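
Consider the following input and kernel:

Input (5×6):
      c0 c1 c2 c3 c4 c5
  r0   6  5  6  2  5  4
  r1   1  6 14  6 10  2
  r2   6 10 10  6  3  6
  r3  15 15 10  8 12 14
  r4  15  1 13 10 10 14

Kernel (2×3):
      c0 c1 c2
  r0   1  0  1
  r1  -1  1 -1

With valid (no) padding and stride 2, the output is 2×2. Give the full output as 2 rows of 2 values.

Output[0,0]: The receptive field on the input at this output position is [6 5 6 / 1 6 14]. Elementwise product with the kernel and sum: 6·1 + 6·1 + 1·-1 + 6·1 + 14·-1.
Output[0,1]: The receptive field on the input at this output position is [6 2 5 / 14 6 10]. Elementwise product with the kernel and sum: 6·1 + 5·1 + 14·-1 + 6·1 + 10·-1.

3 -7
6 -1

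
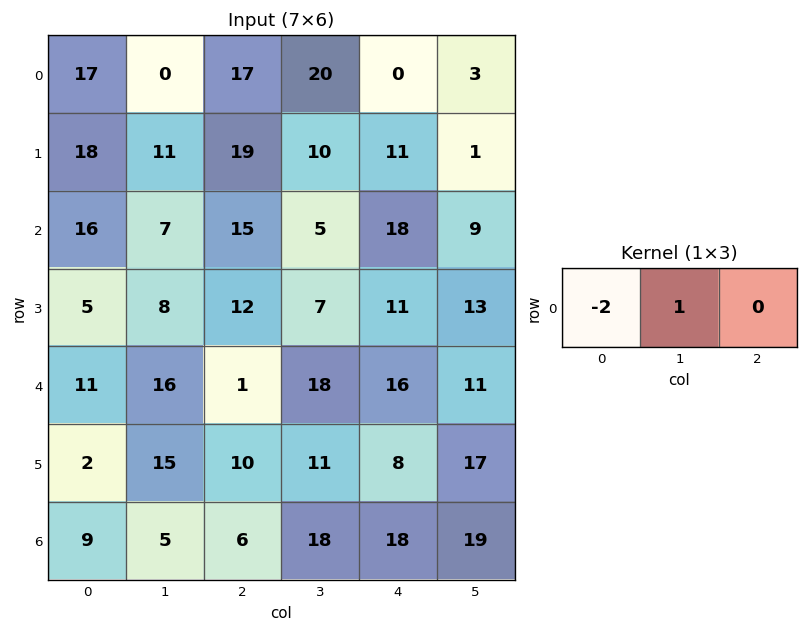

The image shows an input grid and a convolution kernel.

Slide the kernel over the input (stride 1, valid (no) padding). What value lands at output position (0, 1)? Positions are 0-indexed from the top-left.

17

The receptive field on the input at this output position is [0 17 20]. Elementwise product with the kernel and sum: 0·-2 + 17·1.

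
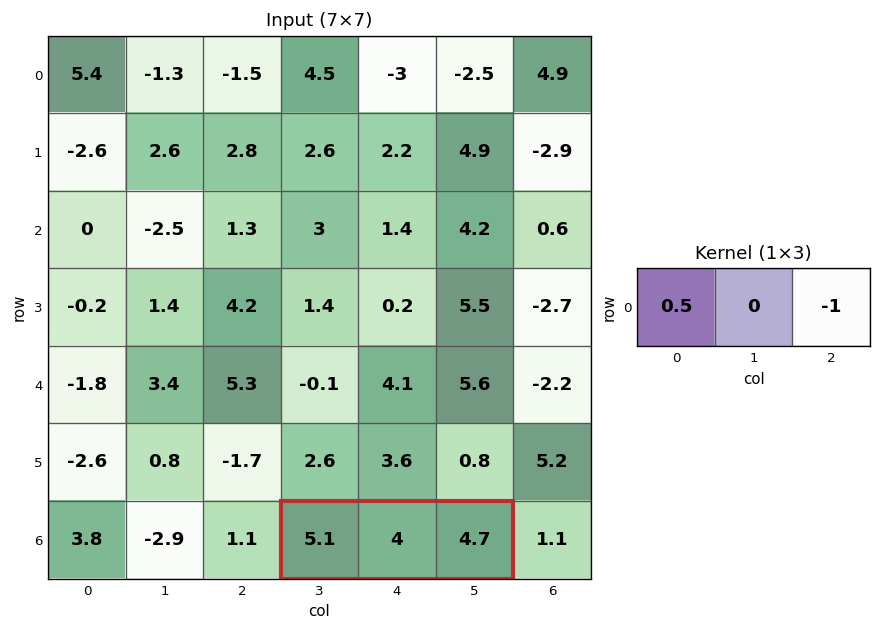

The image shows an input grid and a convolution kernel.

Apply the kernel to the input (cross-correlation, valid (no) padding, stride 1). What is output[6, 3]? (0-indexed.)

-2.15

The receptive field on the input at this output position is [5.1 4 4.7]. Elementwise product with the kernel and sum: 5.1·0.5 + 4.7·-1.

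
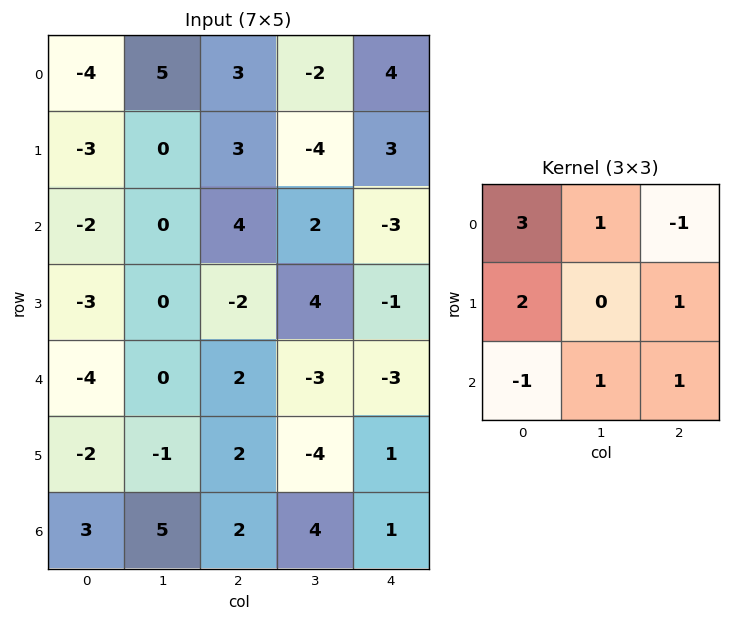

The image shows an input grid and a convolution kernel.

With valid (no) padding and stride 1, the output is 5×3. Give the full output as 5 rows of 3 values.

Output[0,0]: The receptive field on the input at this output position is [-4 5 3 / -3 0 3 / -2 0 4]. Elementwise product with the kernel and sum: -4·3 + 5·1 + 3·-1 + -3·2 + 3·1 + -2·-1 + 0·1 + 4·1.

-7 22 7
-11 11 12
-12 5 4
-10 -10 -5
-12 0 14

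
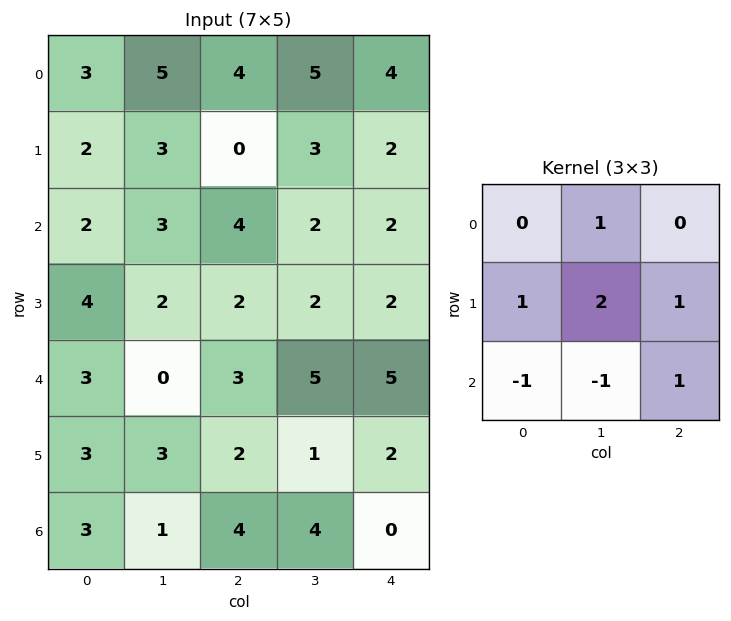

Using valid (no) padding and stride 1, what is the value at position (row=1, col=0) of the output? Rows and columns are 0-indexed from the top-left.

The receptive field on the input at this output position is [2 3 0 / 2 3 4 / 4 2 2]. Elementwise product with the kernel and sum: 3·1 + 2·1 + 3·2 + 4·1 + 4·-1 + 2·-1 + 2·1.

11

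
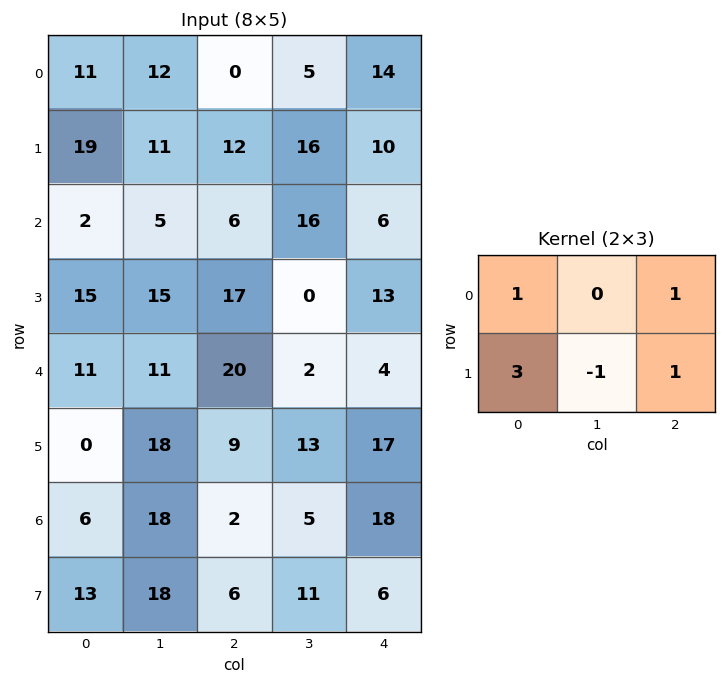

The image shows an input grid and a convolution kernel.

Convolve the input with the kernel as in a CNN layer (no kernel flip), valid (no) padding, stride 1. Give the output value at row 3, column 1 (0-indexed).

30

The receptive field on the input at this output position is [15 17 0 / 11 20 2]. Elementwise product with the kernel and sum: 15·1 + 0·1 + 11·3 + 20·-1 + 2·1.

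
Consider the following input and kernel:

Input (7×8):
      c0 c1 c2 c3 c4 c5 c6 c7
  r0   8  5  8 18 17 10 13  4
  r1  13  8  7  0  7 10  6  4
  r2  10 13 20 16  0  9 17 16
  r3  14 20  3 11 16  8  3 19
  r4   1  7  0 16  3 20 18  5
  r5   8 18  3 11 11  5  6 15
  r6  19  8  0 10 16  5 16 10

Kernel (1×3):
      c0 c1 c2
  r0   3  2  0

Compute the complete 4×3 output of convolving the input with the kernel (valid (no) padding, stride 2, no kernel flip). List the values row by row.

34 60 71
56 92 18
17 32 49
73 20 58

Output[0,0]: The receptive field on the input at this output position is [8 5 8]. Elementwise product with the kernel and sum: 8·3 + 5·2.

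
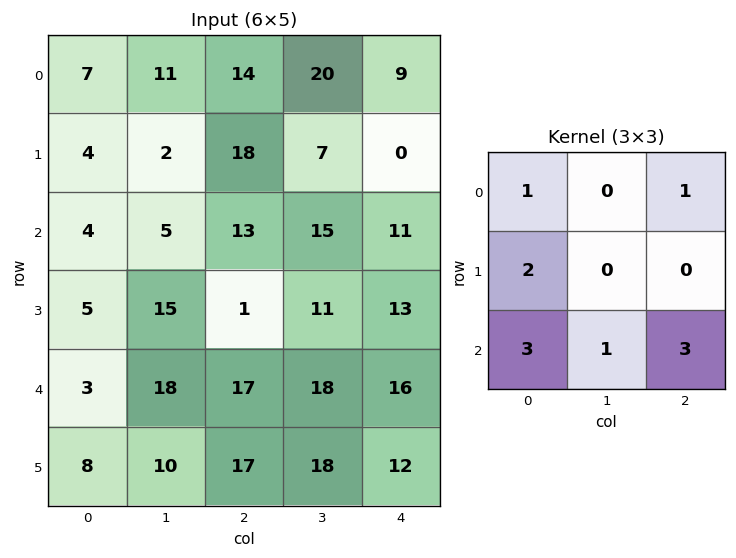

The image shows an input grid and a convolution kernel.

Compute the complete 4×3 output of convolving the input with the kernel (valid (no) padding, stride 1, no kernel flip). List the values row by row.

Output[0,0]: The receptive field on the input at this output position is [7 11 14 / 4 2 18 / 4 5 13]. Elementwise product with the kernel and sum: 7·1 + 14·1 + 4·2 + 4·3 + 5·1 + 13·3.
Output[0,1]: The receptive field on the input at this output position is [11 14 20 / 2 18 7 / 5 13 15]. Elementwise product with the kernel and sum: 11·1 + 20·1 + 2·2 + 5·3 + 13·1 + 15·3.

85 108 146
63 98 97
105 175 143
97 163 153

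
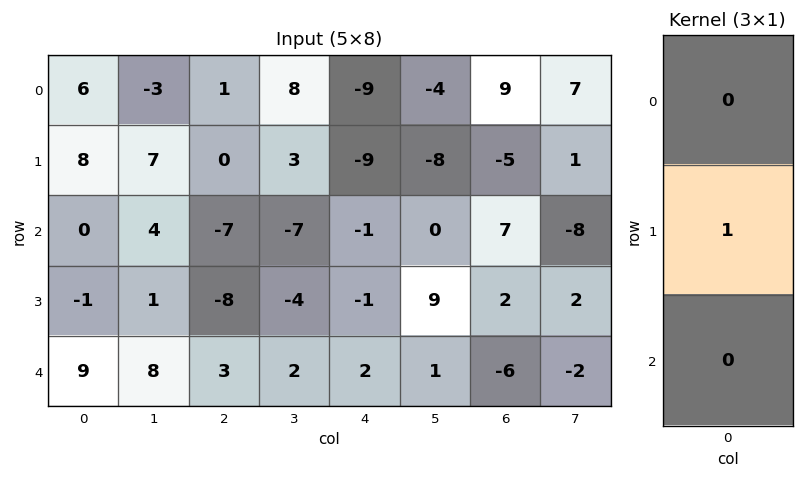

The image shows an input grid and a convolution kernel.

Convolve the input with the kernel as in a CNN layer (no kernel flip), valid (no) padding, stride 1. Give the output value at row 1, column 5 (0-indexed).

The receptive field on the input at this output position is [-8 / 0 / 9]. Elementwise product with the kernel and sum: 0·1.

0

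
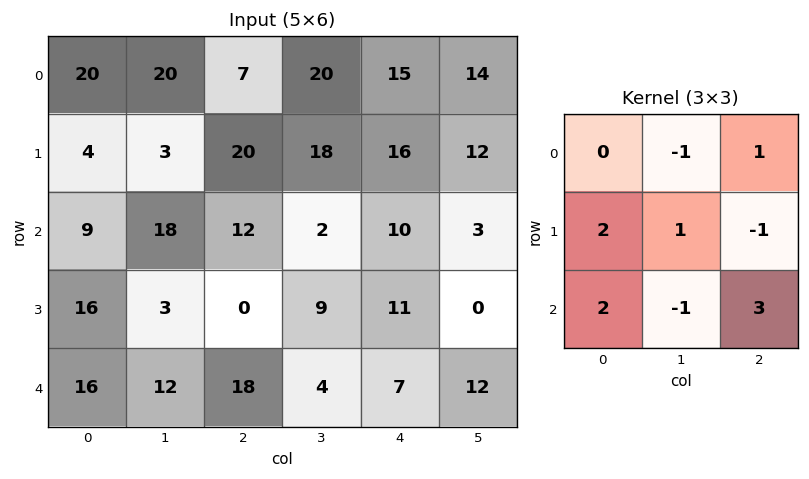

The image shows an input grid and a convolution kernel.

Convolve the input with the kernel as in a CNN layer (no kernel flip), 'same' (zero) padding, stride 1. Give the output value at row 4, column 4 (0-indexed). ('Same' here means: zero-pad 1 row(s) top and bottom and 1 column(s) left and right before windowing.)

-8

The receptive field on the zero-padded input at this output position is [9 11 0 / 4 7 12 / 0 0 0]. Elementwise product with the kernel and sum: 11·-1 + 0·1 + 4·2 + 7·1 + 12·-1 + 0·2 + 0·-1 + 0·3.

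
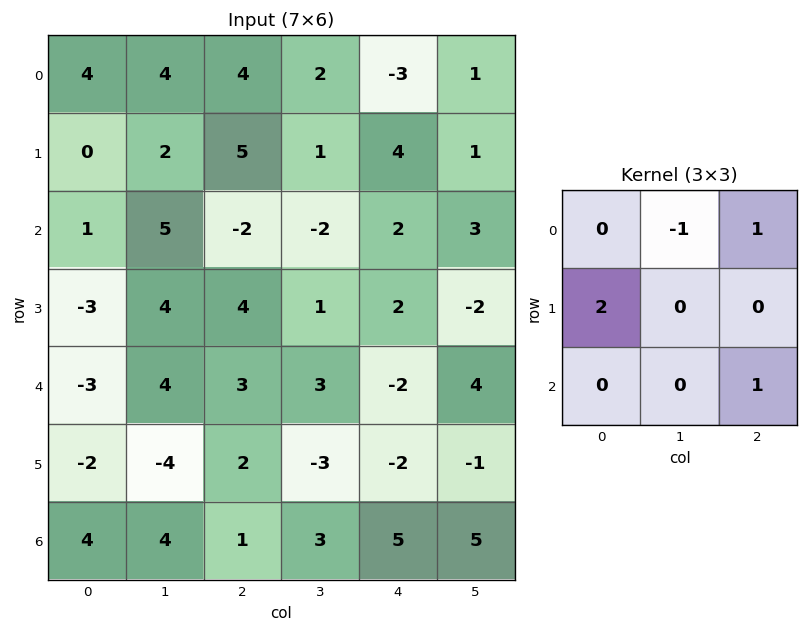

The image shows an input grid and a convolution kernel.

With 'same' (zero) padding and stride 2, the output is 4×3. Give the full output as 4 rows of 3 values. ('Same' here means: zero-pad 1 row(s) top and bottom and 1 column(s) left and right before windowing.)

Output[0,0]: The receptive field on the zero-padded input at this output position is [0 0 0 / 0 4 4 / 0 0 2]. Elementwise product with the kernel and sum: 0·-1 + 0·1 + 0·2 + 2·1.

2 9 5
6 7 -9
3 2 1
-2 3 7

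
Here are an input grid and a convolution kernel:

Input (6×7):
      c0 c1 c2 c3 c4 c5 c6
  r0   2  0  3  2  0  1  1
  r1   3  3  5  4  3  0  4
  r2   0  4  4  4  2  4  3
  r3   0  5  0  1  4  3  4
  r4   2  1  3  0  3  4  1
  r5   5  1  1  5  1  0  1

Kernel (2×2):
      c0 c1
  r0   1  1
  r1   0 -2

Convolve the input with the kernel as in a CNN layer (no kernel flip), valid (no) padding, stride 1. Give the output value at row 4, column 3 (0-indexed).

The receptive field on the input at this output position is [0 3 / 5 1]. Elementwise product with the kernel and sum: 0·1 + 3·1 + 1·-2.

1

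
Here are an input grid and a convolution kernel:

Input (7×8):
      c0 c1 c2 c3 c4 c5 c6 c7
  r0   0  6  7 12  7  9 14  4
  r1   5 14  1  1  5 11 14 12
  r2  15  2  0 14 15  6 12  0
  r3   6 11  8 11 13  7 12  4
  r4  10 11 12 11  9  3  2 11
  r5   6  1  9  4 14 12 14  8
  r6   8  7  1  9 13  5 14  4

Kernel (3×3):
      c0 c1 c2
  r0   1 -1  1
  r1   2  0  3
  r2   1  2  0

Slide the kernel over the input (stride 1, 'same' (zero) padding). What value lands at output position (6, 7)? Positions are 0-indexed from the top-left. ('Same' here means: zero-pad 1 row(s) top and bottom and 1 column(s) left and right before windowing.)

The receptive field on the zero-padded input at this output position is [14 8 0 / 14 4 0 / 0 0 0]. Elementwise product with the kernel and sum: 14·1 + 8·-1 + 0·1 + 14·2 + 0·3 + 0·1 + 0·2.

34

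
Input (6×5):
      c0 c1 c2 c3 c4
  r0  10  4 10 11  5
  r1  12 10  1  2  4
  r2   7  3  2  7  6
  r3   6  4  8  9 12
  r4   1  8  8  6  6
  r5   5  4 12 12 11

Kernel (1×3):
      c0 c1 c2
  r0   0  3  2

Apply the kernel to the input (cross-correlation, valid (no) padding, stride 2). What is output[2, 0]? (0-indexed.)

40

The receptive field on the input at this output position is [1 8 8]. Elementwise product with the kernel and sum: 8·3 + 8·2.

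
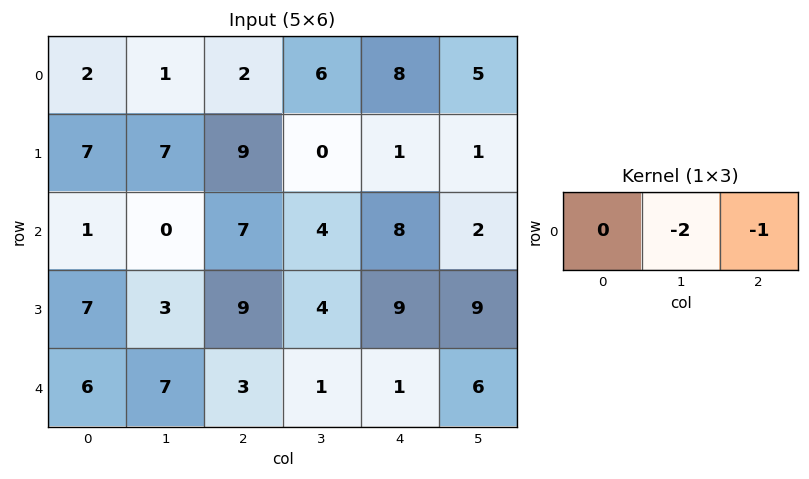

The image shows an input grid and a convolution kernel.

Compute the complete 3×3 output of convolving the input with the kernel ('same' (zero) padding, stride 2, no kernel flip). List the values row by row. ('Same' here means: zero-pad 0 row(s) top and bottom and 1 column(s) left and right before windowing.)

-5 -10 -21
-2 -18 -18
-19 -7 -8

Output[0,0]: The receptive field on the zero-padded input at this output position is [0 2 1]. Elementwise product with the kernel and sum: 2·-2 + 1·-1.
Output[0,1]: The receptive field on the zero-padded input at this output position is [1 2 6]. Elementwise product with the kernel and sum: 2·-2 + 6·-1.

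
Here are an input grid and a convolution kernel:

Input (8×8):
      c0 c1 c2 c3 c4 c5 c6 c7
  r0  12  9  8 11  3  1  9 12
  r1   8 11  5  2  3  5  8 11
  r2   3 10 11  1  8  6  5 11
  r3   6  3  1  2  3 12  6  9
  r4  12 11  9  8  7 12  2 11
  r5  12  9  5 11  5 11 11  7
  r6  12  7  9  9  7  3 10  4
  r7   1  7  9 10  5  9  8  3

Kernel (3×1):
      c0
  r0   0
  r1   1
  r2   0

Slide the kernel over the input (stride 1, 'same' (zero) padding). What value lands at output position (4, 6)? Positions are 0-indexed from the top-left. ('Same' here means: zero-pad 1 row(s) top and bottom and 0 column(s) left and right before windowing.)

2

The receptive field on the zero-padded input at this output position is [6 / 2 / 11]. Elementwise product with the kernel and sum: 2·1.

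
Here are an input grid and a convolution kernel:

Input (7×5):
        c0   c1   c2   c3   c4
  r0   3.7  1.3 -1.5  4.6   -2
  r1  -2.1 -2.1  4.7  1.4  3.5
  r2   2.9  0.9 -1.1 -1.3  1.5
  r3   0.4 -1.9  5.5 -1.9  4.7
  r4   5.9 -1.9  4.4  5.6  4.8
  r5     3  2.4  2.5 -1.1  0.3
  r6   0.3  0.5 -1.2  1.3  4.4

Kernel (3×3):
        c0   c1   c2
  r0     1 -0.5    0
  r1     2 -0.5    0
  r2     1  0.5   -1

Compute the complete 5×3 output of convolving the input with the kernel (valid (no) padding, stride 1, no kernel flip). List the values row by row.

Output[0,0]: The receptive field on the input at this output position is [3.7 1.3 -1.5 / -2.1 -2.1 4.7 / 2.9 0.9 -1.1]. Elementwise product with the kernel and sum: 3.7·1 + 1.3·-0.5 + -2.1·2 + -2.1·-0.5 + 2.9·1 + 0.9·0.5 + -1.1·-1.

4.35 -2.85 1.65
-1.75 0.65 2.3
4.75 -10.4 13.9
15.8 -5.9 14.1
13.4 -1.95 2.2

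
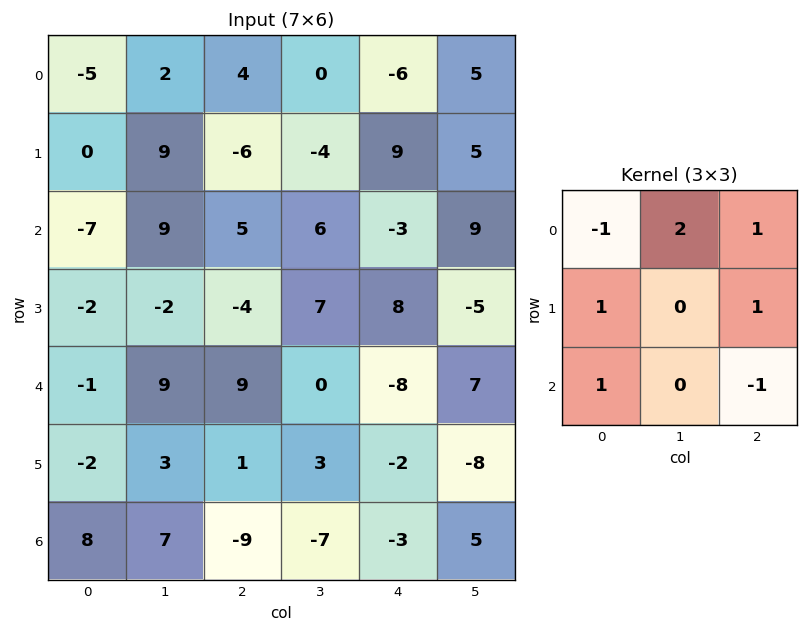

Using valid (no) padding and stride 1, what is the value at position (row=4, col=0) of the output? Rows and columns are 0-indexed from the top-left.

44

The receptive field on the input at this output position is [-1 9 9 / -2 3 1 / 8 7 -9]. Elementwise product with the kernel and sum: -1·-1 + 9·2 + 9·1 + -2·1 + 1·1 + 8·1 + -9·-1.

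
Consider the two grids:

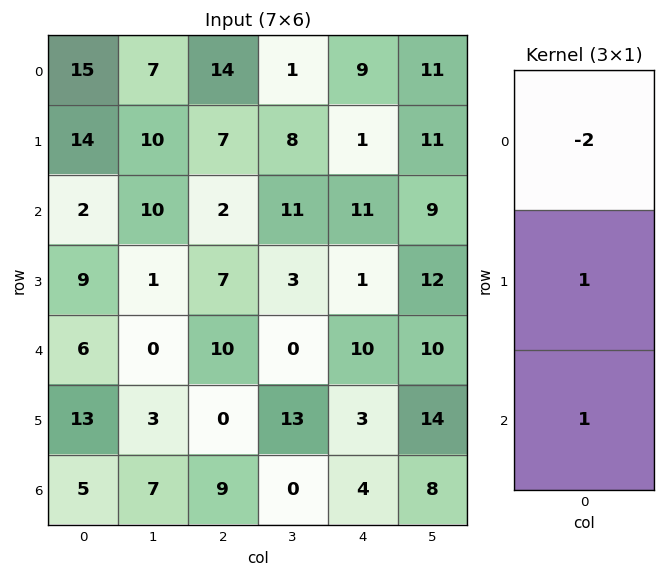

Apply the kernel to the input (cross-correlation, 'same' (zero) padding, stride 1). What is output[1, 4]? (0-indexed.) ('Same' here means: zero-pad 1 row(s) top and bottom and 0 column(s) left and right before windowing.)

The receptive field on the zero-padded input at this output position is [9 / 1 / 11]. Elementwise product with the kernel and sum: 9·-2 + 1·1 + 11·1.

-6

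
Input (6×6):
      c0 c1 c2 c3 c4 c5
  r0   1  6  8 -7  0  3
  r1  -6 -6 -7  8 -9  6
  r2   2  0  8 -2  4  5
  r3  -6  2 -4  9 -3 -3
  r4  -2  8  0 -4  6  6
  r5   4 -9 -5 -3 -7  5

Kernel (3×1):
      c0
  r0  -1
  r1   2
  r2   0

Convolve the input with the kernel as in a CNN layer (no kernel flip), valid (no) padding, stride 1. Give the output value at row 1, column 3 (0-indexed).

-12

The receptive field on the input at this output position is [8 / -2 / 9]. Elementwise product with the kernel and sum: 8·-1 + -2·2.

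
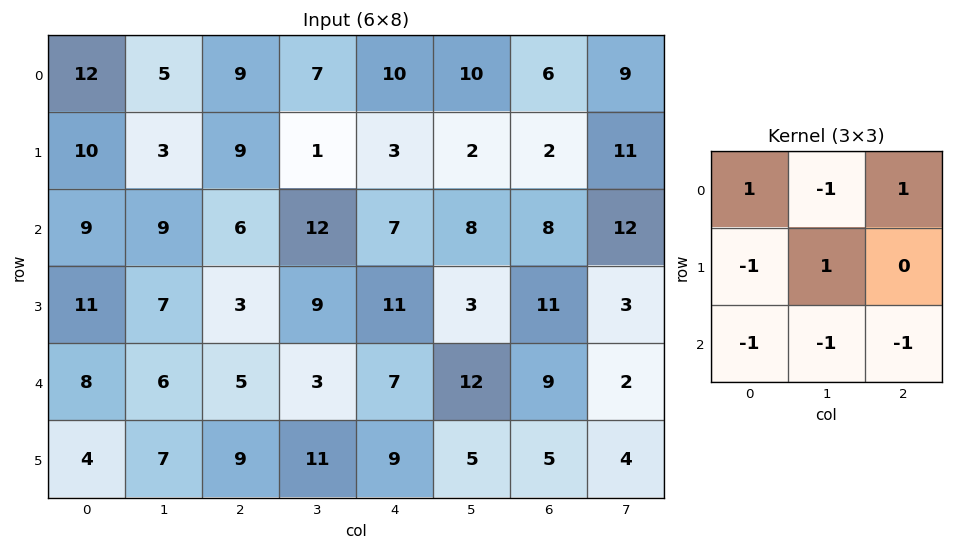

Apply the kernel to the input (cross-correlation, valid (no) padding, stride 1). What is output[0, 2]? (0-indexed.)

-21

The receptive field on the input at this output position is [9 7 10 / 9 1 3 / 6 12 7]. Elementwise product with the kernel and sum: 9·1 + 7·-1 + 10·1 + 9·-1 + 1·1 + 6·-1 + 12·-1 + 7·-1.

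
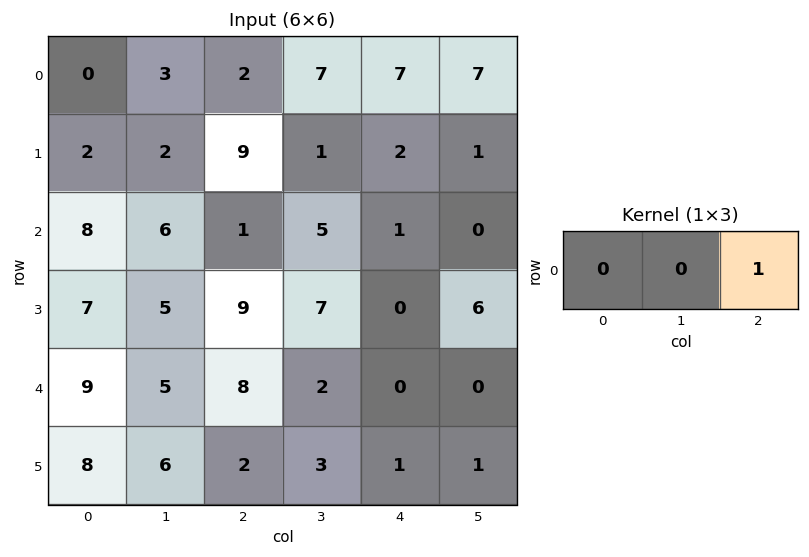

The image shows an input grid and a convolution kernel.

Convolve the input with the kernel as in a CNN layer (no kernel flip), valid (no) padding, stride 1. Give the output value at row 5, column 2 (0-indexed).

The receptive field on the input at this output position is [2 3 1]. Elementwise product with the kernel and sum: 1·1.

1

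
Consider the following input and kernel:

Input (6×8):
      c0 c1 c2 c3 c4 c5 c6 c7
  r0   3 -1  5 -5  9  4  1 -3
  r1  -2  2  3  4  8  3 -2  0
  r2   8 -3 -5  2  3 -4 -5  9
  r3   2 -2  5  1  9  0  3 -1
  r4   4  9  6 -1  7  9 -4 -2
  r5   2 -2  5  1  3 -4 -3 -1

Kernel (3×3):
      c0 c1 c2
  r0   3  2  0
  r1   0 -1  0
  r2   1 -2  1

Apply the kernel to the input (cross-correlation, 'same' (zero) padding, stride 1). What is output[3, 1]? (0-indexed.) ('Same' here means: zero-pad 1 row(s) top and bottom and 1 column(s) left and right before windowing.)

The receptive field on the zero-padded input at this output position is [8 -3 -5 / 2 -2 5 / 4 9 6]. Elementwise product with the kernel and sum: 8·3 + -3·2 + -2·-1 + 4·1 + 9·-2 + 6·1.

12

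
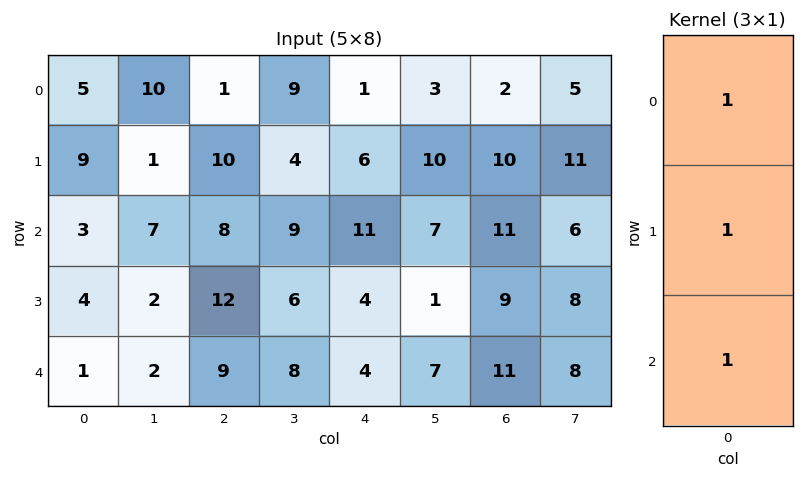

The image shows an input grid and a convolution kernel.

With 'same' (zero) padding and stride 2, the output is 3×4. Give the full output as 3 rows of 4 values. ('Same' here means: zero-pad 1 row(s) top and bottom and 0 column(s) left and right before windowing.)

14 11 7 12
16 30 21 30
5 21 8 20

Output[0,0]: The receptive field on the zero-padded input at this output position is [0 / 5 / 9]. Elementwise product with the kernel and sum: 0·1 + 5·1 + 9·1.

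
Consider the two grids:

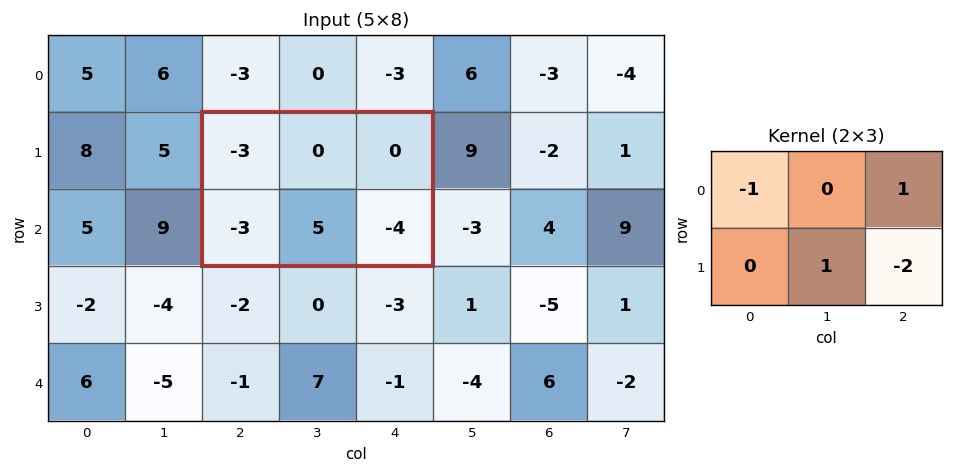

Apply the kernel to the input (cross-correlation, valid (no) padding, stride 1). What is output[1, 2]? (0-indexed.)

The receptive field on the input at this output position is [-3 0 0 / -3 5 -4]. Elementwise product with the kernel and sum: -3·-1 + 0·1 + 5·1 + -4·-2.

16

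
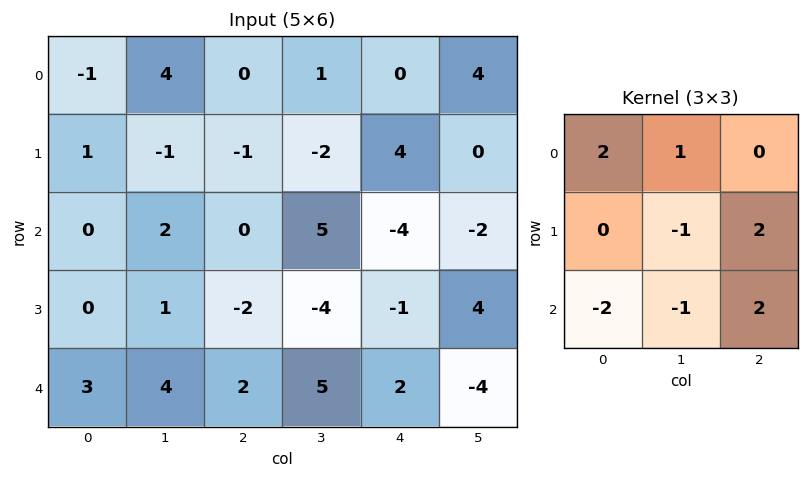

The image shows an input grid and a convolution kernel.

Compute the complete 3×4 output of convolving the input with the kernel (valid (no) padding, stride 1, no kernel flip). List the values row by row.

-1 11 -2 -12
-6 -1 -11 17
-9 -2 2 -5

Output[0,0]: The receptive field on the input at this output position is [-1 4 0 / 1 -1 -1 / 0 2 0]. Elementwise product with the kernel and sum: -1·2 + 4·1 + -1·-1 + -1·2 + 0·-2 + 2·-1 + 0·2.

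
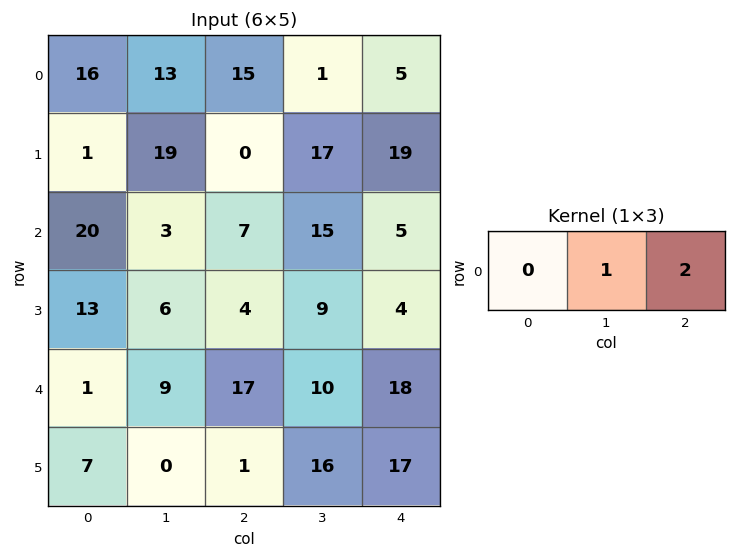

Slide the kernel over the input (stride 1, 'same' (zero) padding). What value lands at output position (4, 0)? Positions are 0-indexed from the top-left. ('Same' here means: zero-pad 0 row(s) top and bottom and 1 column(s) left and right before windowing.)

19

The receptive field on the zero-padded input at this output position is [0 1 9]. Elementwise product with the kernel and sum: 1·1 + 9·2.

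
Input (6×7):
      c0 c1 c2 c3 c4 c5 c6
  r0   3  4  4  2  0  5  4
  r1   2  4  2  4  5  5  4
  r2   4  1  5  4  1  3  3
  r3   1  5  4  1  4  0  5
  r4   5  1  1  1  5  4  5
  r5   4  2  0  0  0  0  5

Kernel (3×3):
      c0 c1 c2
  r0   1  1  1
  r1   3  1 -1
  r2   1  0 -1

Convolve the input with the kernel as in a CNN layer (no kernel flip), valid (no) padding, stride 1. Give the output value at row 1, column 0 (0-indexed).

13

The receptive field on the input at this output position is [2 4 2 / 4 1 5 / 1 5 4]. Elementwise product with the kernel and sum: 2·1 + 4·1 + 2·1 + 4·3 + 1·1 + 5·-1 + 1·1 + 4·-1.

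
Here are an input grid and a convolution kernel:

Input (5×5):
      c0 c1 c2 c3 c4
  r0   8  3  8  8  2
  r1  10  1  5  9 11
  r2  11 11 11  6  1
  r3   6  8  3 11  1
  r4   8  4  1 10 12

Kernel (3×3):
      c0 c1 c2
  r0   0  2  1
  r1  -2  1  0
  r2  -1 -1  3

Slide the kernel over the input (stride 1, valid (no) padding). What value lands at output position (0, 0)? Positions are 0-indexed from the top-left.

6

The receptive field on the input at this output position is [8 3 8 / 10 1 5 / 11 11 11]. Elementwise product with the kernel and sum: 3·2 + 8·1 + 10·-2 + 1·1 + 11·-1 + 11·-1 + 11·3.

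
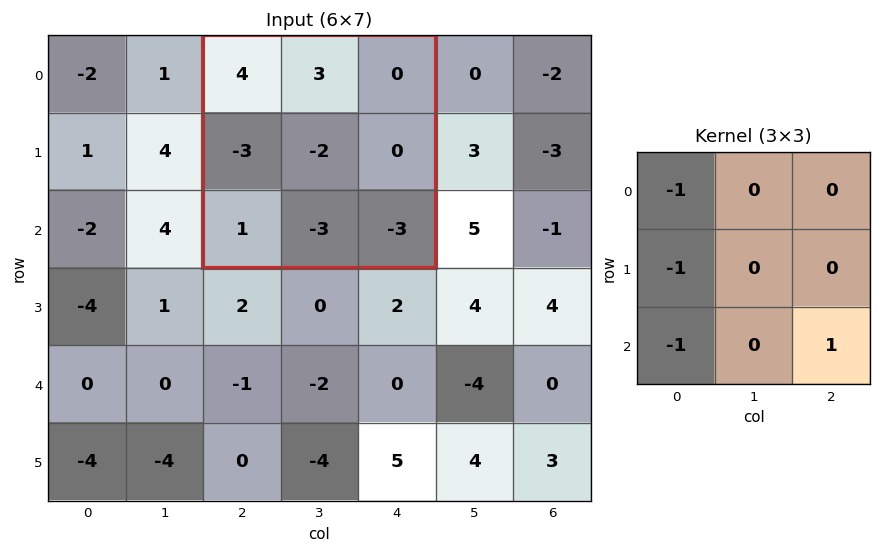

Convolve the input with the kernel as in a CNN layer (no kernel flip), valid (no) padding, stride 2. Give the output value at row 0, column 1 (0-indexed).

The receptive field on the input at this output position is [4 3 0 / -3 -2 0 / 1 -3 -3]. Elementwise product with the kernel and sum: 4·-1 + -3·-1 + 1·-1 + -3·1.

-5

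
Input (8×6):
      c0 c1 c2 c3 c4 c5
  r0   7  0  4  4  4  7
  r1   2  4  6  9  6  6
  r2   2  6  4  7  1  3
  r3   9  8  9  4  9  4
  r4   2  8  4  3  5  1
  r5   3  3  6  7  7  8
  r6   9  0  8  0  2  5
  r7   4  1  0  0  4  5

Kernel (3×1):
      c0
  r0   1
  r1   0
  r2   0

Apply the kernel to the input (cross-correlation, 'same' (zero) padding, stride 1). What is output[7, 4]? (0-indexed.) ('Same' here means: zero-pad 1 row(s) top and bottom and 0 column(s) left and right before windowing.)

The receptive field on the zero-padded input at this output position is [2 / 4 / 0]. Elementwise product with the kernel and sum: 2·1.

2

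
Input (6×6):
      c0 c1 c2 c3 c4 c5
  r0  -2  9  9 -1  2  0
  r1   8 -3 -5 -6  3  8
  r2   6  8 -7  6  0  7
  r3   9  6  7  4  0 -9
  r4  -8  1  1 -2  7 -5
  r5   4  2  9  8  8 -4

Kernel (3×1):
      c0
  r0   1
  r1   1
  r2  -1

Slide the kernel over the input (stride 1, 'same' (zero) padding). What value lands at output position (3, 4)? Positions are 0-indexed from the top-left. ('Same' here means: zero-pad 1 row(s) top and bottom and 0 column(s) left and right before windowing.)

The receptive field on the zero-padded input at this output position is [0 / 0 / 7]. Elementwise product with the kernel and sum: 0·1 + 0·1 + 7·-1.

-7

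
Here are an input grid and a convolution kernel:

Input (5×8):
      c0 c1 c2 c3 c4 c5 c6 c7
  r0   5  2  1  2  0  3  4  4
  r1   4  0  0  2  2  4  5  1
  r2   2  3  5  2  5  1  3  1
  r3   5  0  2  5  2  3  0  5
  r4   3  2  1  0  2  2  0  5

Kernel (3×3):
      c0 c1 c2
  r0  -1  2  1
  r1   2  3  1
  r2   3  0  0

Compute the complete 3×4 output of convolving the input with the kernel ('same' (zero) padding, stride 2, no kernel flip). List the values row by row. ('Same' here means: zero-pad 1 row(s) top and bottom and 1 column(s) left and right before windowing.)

17 9 13 34
17 25 41 28
21 16 10 11

Output[0,0]: The receptive field on the zero-padded input at this output position is [0 0 0 / 0 5 2 / 0 4 0]. Elementwise product with the kernel and sum: 0·-1 + 0·2 + 0·1 + 0·2 + 5·3 + 2·1 + 0·3.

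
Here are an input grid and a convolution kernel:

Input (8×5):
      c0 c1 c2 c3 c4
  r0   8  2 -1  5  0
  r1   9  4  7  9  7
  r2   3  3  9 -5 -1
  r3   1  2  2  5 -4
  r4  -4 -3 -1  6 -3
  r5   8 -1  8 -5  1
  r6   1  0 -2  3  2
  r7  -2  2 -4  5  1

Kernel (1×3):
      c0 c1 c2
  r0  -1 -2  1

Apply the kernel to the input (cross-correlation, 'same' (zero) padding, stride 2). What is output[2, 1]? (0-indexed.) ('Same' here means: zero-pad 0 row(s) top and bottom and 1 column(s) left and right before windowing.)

The receptive field on the zero-padded input at this output position is [-3 -1 6]. Elementwise product with the kernel and sum: -3·-1 + -1·-2 + 6·1.

11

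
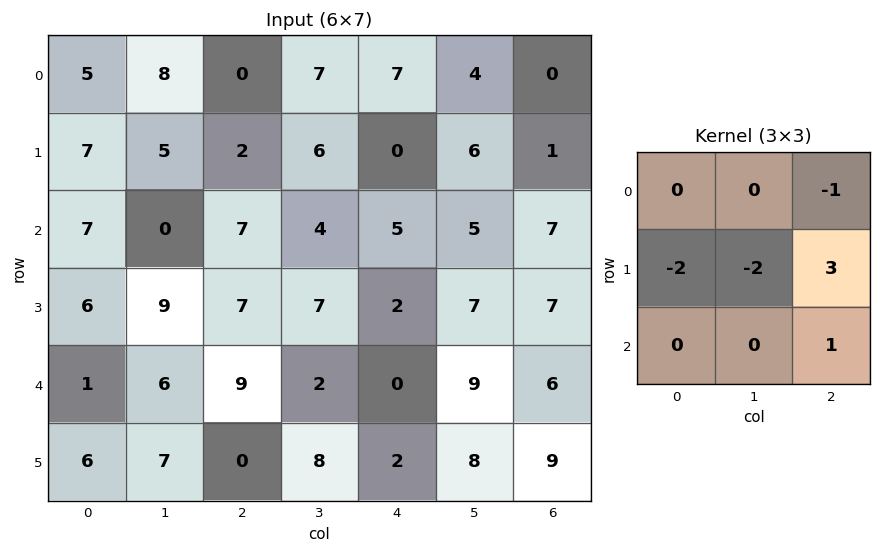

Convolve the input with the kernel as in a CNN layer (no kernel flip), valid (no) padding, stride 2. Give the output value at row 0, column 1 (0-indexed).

The receptive field on the input at this output position is [0 7 7 / 2 6 0 / 7 4 5]. Elementwise product with the kernel and sum: 7·-1 + 2·-2 + 6·-2 + 0·3 + 5·1.

-18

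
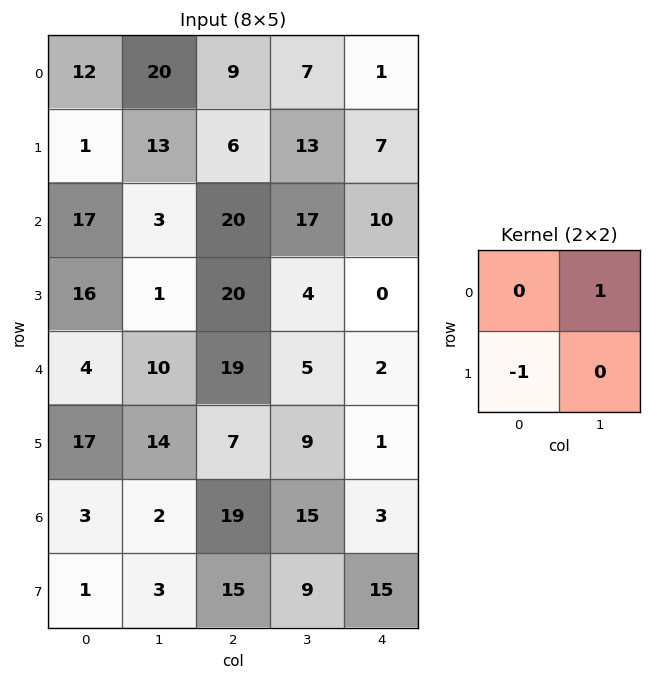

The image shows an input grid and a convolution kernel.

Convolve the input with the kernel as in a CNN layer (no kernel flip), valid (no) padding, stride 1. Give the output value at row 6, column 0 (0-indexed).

1

The receptive field on the input at this output position is [3 2 / 1 3]. Elementwise product with the kernel and sum: 2·1 + 1·-1.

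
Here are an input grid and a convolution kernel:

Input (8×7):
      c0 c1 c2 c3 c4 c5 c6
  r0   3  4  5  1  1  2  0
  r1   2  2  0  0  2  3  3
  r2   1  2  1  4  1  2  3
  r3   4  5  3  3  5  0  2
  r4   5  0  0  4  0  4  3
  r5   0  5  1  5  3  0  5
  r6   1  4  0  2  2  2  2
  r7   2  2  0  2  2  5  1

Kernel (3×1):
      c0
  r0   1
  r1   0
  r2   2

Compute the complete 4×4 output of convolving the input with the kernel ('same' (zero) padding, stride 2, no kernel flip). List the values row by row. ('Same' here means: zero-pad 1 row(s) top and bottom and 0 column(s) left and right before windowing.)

Output[0,0]: The receptive field on the zero-padded input at this output position is [0 / 3 / 2]. Elementwise product with the kernel and sum: 0·1 + 2·2.

4 0 4 6
10 6 12 7
4 5 11 12
4 1 7 7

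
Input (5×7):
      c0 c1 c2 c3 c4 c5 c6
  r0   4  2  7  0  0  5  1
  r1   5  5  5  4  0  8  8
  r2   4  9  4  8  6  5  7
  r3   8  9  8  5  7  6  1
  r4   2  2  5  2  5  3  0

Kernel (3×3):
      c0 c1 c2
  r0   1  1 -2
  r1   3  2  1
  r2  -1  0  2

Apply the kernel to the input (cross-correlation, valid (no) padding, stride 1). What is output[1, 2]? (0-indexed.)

49

The receptive field on the input at this output position is [5 4 0 / 4 8 6 / 8 5 7]. Elementwise product with the kernel and sum: 5·1 + 4·1 + 0·-2 + 4·3 + 8·2 + 6·1 + 8·-1 + 7·2.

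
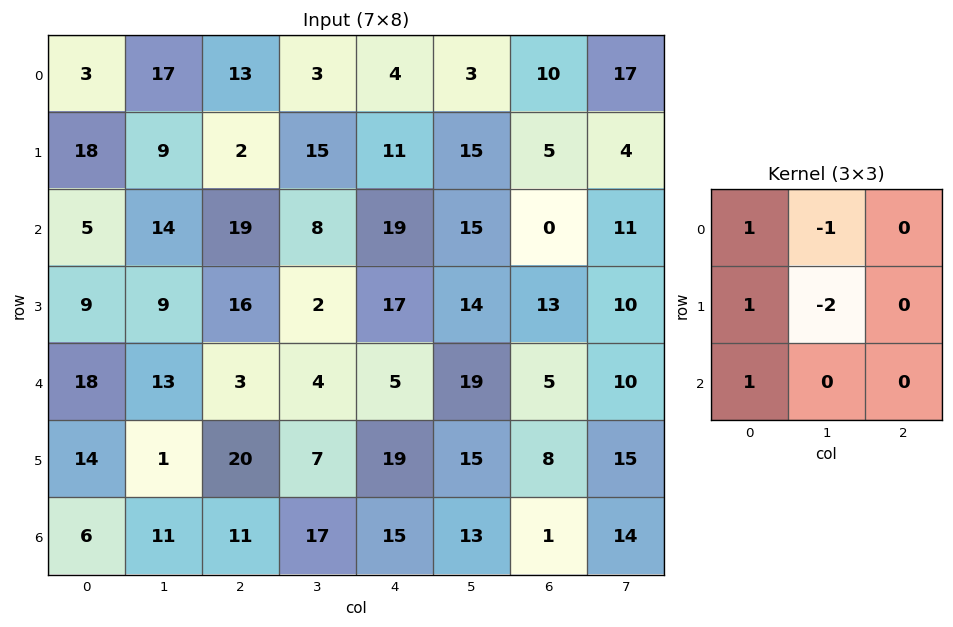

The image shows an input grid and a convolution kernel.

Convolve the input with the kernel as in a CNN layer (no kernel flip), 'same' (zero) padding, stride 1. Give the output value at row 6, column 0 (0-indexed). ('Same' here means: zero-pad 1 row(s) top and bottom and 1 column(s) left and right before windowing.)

The receptive field on the zero-padded input at this output position is [0 14 1 / 0 6 11 / 0 0 0]. Elementwise product with the kernel and sum: 0·1 + 14·-1 + 0·1 + 6·-2 + 0·1.

-26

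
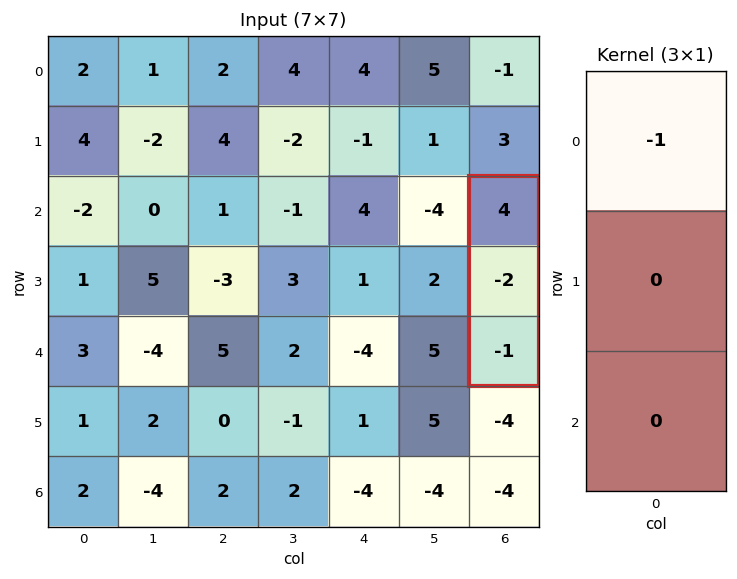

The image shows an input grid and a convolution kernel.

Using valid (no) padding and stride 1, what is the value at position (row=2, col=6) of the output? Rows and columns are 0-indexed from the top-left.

-4

The receptive field on the input at this output position is [4 / -2 / -1]. Elementwise product with the kernel and sum: 4·-1.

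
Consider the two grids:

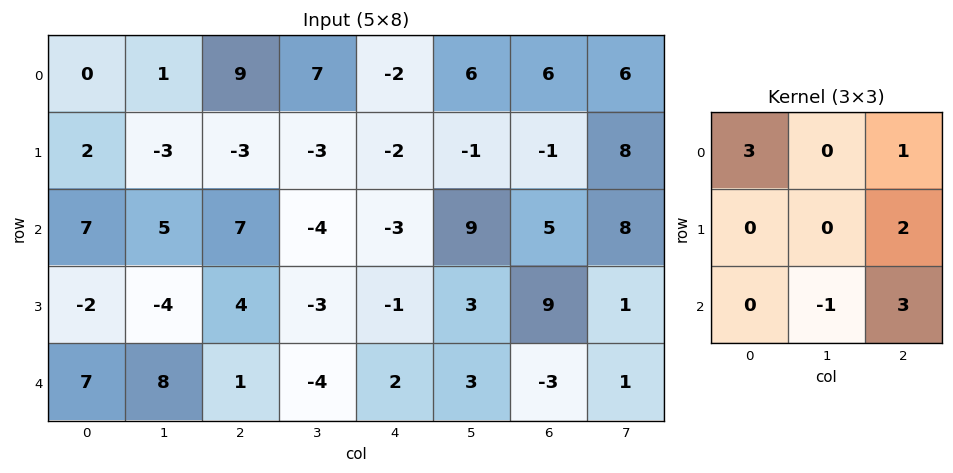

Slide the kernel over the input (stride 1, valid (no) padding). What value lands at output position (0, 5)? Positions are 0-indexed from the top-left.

59

The receptive field on the input at this output position is [6 6 6 / -1 -1 8 / 9 5 8]. Elementwise product with the kernel and sum: 6·3 + 6·1 + 8·2 + 5·-1 + 8·3.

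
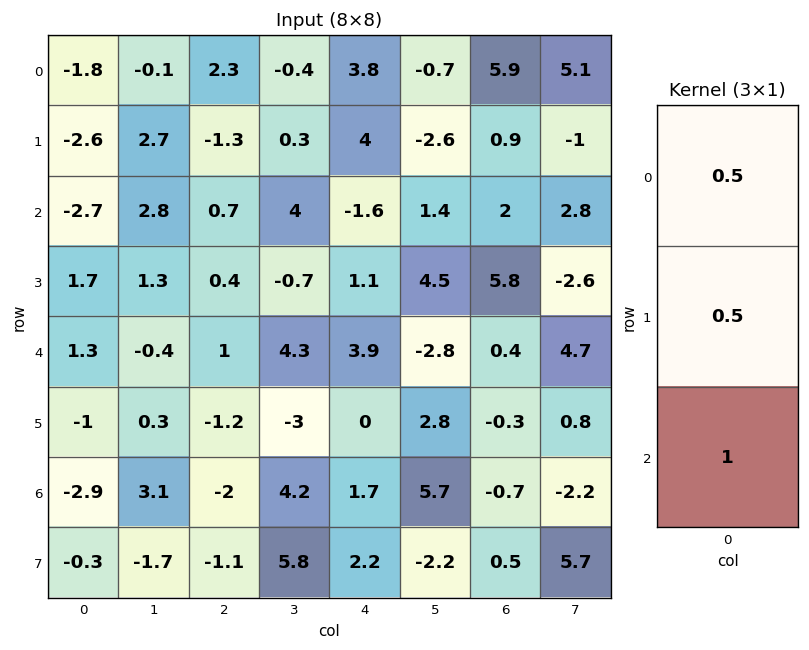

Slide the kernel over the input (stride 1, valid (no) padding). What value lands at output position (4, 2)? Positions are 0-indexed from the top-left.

-2.1

The receptive field on the input at this output position is [1 / -1.2 / -2]. Elementwise product with the kernel and sum: 1·0.5 + -1.2·0.5 + -2·1.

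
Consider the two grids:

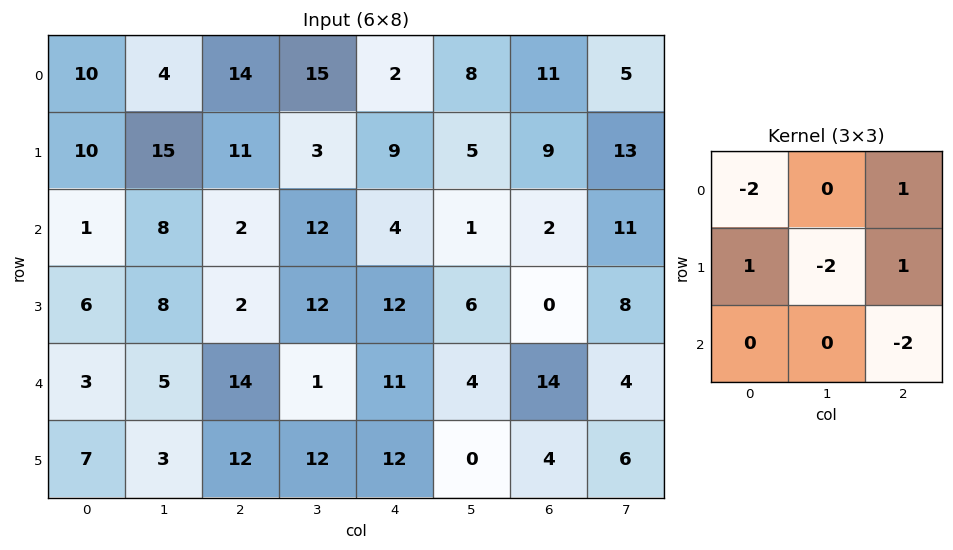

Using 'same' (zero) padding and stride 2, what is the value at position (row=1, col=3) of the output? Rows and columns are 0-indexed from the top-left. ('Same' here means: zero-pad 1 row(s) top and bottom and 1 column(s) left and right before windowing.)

-5

The receptive field on the zero-padded input at this output position is [5 9 13 / 1 2 11 / 6 0 8]. Elementwise product with the kernel and sum: 5·-2 + 13·1 + 1·1 + 2·-2 + 11·1 + 8·-2.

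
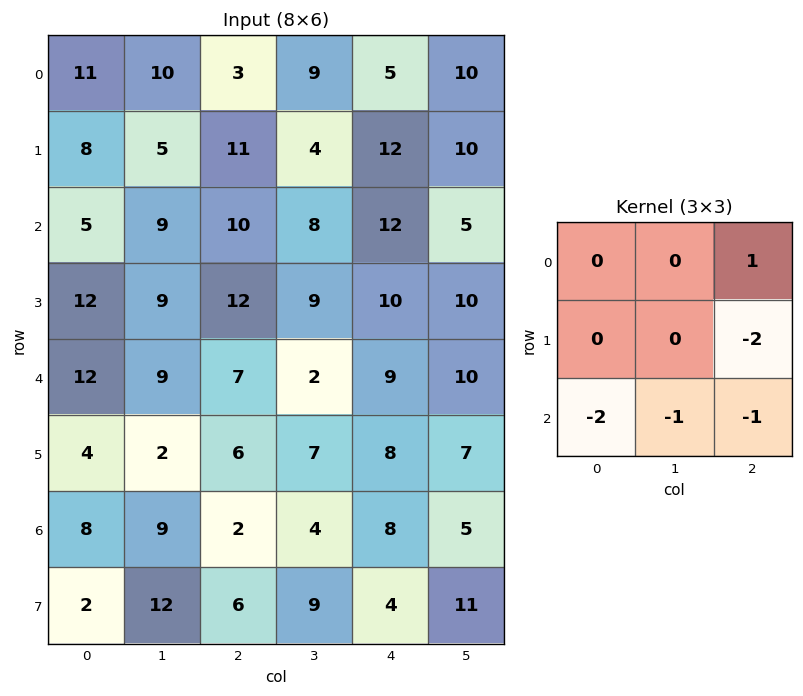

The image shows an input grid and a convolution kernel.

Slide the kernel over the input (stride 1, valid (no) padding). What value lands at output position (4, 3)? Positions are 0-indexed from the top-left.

-25

The receptive field on the input at this output position is [2 9 10 / 7 8 7 / 4 8 5]. Elementwise product with the kernel and sum: 10·1 + 7·-2 + 4·-2 + 8·-1 + 5·-1.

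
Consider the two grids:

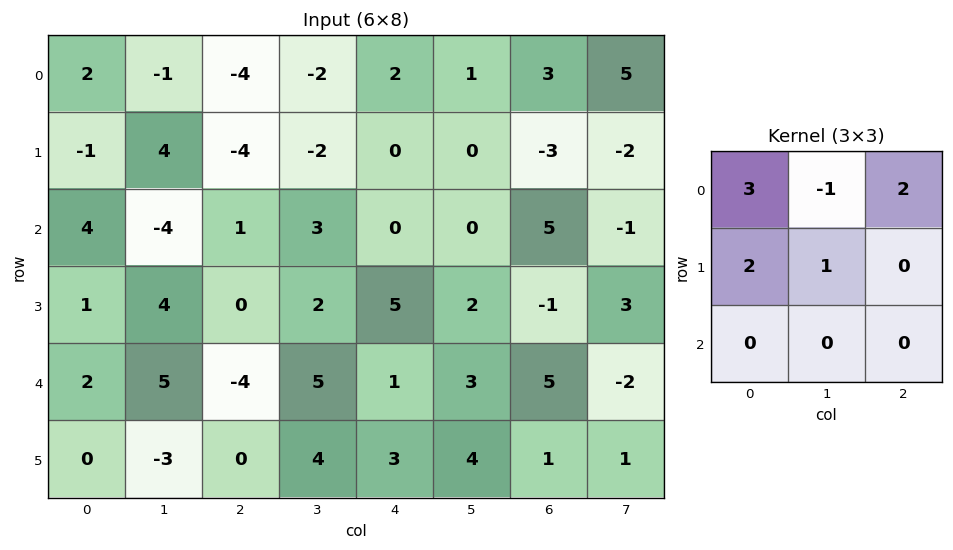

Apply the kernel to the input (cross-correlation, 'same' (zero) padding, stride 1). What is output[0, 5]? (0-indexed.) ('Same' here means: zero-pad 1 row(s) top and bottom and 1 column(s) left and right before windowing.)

5

The receptive field on the zero-padded input at this output position is [0 0 0 / 2 1 3 / 0 0 -3]. Elementwise product with the kernel and sum: 0·3 + 0·-1 + 0·2 + 2·2 + 1·1.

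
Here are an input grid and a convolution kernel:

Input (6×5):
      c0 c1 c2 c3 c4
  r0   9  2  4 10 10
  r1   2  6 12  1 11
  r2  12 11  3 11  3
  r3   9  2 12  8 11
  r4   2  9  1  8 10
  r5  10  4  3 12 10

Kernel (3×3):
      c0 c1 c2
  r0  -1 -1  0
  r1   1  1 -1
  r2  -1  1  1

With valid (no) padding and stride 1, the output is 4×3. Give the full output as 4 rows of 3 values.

Output[0,0]: The receptive field on the input at this output position is [9 2 4 / 2 6 12 / 12 11 3]. Elementwise product with the kernel and sum: 9·-1 + 2·-1 + 2·1 + 6·1 + 12·-1 + 12·-1 + 11·1 + 3·1.

-13 14 -1
17 3 5
-16 -8 12
-4 -1 -2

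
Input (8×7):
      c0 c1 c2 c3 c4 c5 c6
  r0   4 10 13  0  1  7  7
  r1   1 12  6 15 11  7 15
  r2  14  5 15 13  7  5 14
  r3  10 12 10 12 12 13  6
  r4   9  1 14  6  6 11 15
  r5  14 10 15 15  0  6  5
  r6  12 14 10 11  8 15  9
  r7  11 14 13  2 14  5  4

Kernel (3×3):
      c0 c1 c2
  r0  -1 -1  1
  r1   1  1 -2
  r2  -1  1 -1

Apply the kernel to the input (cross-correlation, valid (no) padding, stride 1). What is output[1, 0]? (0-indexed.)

The receptive field on the input at this output position is [1 12 6 / 14 5 15 / 10 12 10]. Elementwise product with the kernel and sum: 1·-1 + 12·-1 + 6·1 + 14·1 + 5·1 + 15·-2 + 10·-1 + 12·1 + 10·-1.

-26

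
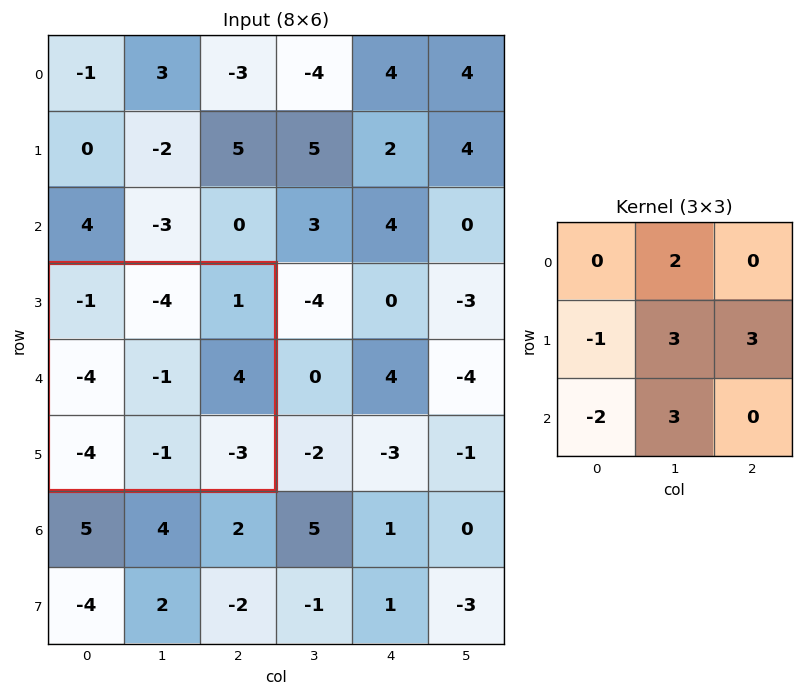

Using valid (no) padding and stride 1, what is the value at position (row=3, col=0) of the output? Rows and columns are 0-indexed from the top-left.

The receptive field on the input at this output position is [-1 -4 1 / -4 -1 4 / -4 -1 -3]. Elementwise product with the kernel and sum: -4·2 + -4·-1 + -1·3 + 4·3 + -4·-2 + -1·3.

10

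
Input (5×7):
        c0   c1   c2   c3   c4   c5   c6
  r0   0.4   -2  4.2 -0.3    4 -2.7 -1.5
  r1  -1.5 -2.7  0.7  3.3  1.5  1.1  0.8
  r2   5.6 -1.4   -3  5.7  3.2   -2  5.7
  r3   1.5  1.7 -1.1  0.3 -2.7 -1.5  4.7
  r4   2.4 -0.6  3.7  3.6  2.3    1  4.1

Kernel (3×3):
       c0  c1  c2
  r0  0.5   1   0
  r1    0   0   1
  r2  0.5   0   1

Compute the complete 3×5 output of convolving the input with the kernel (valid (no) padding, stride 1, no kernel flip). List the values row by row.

-1.3 11.5 5 5.8 7.4
-6.8 6.2 3.6 -0.2 10.9
5.2 -0.1 5.65 7.35 9.55

Output[0,0]: The receptive field on the input at this output position is [0.4 -2 4.2 / -1.5 -2.7 0.7 / 5.6 -1.4 -3]. Elementwise product with the kernel and sum: 0.4·0.5 + -2·1 + 0.7·1 + 5.6·0.5 + -3·1.
Output[0,1]: The receptive field on the input at this output position is [-2 4.2 -0.3 / -2.7 0.7 3.3 / -1.4 -3 5.7]. Elementwise product with the kernel and sum: -2·0.5 + 4.2·1 + 3.3·1 + -1.4·0.5 + 5.7·1.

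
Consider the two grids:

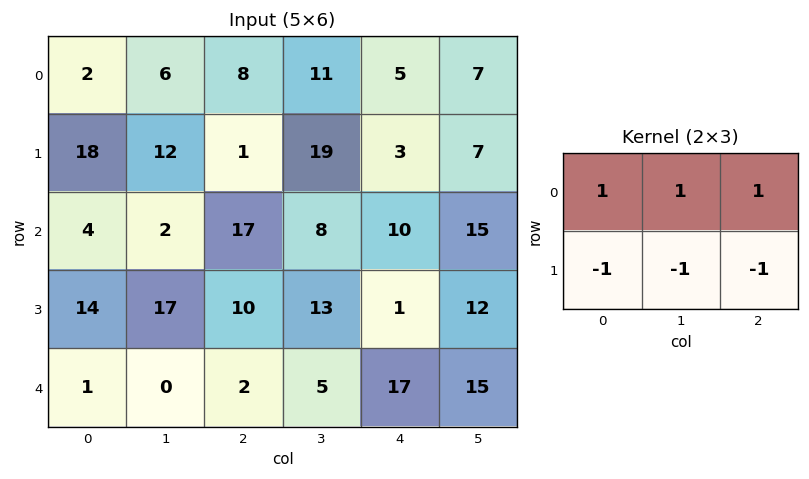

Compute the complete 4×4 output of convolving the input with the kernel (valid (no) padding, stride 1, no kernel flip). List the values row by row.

-15 -7 1 -6
8 5 -12 -4
-18 -13 11 7
38 33 0 -11

Output[0,0]: The receptive field on the input at this output position is [2 6 8 / 18 12 1]. Elementwise product with the kernel and sum: 2·1 + 6·1 + 8·1 + 18·-1 + 12·-1 + 1·-1.
Output[0,1]: The receptive field on the input at this output position is [6 8 11 / 12 1 19]. Elementwise product with the kernel and sum: 6·1 + 8·1 + 11·1 + 12·-1 + 1·-1 + 19·-1.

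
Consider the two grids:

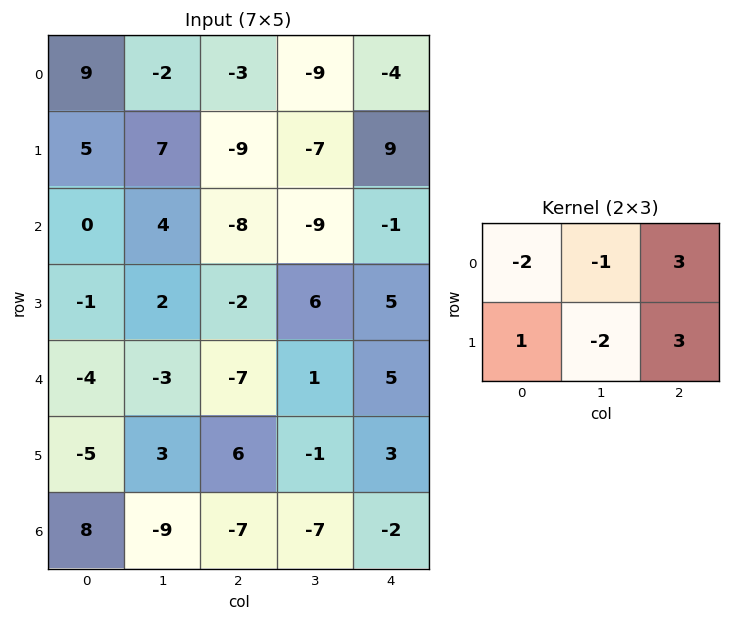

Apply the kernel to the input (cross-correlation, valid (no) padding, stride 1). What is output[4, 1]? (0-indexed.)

4

The receptive field on the input at this output position is [-3 -7 1 / 3 6 -1]. Elementwise product with the kernel and sum: -3·-2 + -7·-1 + 1·3 + 3·1 + 6·-2 + -1·3.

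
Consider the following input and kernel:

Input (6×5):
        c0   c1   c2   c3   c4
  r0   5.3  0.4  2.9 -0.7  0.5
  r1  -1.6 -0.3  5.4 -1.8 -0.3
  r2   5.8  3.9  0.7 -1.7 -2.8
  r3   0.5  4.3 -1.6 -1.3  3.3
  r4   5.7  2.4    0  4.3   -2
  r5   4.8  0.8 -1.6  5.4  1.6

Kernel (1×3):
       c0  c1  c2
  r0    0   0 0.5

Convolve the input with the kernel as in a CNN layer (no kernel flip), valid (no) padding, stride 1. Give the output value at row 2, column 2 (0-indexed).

-1.4

The receptive field on the input at this output position is [0.7 -1.7 -2.8]. Elementwise product with the kernel and sum: -2.8·0.5.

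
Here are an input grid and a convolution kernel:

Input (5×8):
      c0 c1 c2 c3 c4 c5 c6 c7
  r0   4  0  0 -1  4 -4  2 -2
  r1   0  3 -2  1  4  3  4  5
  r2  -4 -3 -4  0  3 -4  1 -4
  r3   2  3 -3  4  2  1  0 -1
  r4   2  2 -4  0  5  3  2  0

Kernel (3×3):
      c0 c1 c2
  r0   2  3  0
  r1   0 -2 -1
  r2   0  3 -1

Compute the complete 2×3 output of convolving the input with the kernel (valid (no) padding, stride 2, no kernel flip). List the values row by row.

-1 -12 -27
-10 -23 -1

Output[0,0]: The receptive field on the input at this output position is [4 0 0 / 0 3 -2 / -4 -3 -4]. Elementwise product with the kernel and sum: 4·2 + 0·3 + 3·-2 + -2·-1 + -3·3 + -4·-1.
Output[0,1]: The receptive field on the input at this output position is [0 -1 4 / -2 1 4 / -4 0 3]. Elementwise product with the kernel and sum: 0·2 + -1·3 + 1·-2 + 4·-1 + 0·3 + 3·-1.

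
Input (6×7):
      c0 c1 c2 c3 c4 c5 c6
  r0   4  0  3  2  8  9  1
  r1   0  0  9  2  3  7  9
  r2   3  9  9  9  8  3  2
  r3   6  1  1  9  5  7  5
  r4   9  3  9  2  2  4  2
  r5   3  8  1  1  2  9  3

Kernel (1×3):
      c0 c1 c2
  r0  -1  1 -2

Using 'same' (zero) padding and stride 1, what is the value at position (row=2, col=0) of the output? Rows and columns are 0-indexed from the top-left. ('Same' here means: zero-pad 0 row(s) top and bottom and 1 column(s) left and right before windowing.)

The receptive field on the zero-padded input at this output position is [0 3 9]. Elementwise product with the kernel and sum: 0·-1 + 3·1 + 9·-2.

-15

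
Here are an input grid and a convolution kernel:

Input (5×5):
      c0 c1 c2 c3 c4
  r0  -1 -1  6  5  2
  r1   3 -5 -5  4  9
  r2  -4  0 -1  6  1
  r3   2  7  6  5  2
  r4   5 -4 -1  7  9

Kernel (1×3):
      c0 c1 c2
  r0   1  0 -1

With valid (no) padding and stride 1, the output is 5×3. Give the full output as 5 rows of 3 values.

Output[0,0]: The receptive field on the input at this output position is [-1 -1 6]. Elementwise product with the kernel and sum: -1·1 + 6·-1.
Output[0,1]: The receptive field on the input at this output position is [-1 6 5]. Elementwise product with the kernel and sum: -1·1 + 5·-1.

-7 -6 4
8 -9 -14
-3 -6 -2
-4 2 4
6 -11 -10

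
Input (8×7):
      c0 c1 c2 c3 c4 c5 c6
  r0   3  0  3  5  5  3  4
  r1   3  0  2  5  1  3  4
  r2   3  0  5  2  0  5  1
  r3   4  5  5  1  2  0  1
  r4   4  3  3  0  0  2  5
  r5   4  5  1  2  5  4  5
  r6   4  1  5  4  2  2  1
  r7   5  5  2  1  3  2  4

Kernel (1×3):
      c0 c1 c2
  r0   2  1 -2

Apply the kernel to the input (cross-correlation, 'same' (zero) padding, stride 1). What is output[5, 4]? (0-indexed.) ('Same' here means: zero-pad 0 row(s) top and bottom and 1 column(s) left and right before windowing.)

1

The receptive field on the zero-padded input at this output position is [2 5 4]. Elementwise product with the kernel and sum: 2·2 + 5·1 + 4·-2.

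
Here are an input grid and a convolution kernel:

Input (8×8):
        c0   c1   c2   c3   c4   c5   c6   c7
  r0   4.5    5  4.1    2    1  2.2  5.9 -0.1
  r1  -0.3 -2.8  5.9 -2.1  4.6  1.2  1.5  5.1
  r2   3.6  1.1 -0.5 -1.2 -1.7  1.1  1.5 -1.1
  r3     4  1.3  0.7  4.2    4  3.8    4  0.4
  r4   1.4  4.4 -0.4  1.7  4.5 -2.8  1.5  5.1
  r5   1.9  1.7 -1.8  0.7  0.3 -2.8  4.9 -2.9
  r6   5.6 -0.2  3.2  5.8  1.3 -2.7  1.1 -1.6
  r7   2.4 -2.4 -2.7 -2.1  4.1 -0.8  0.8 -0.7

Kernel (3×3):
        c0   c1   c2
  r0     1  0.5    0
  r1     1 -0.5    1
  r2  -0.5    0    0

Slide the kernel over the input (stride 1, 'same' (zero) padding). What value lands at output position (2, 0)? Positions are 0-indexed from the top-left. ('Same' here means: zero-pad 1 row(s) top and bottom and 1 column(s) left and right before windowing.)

-0.85

The receptive field on the zero-padded input at this output position is [0 -0.3 -2.8 / 0 3.6 1.1 / 0 4 1.3]. Elementwise product with the kernel and sum: 0·1 + -0.3·0.5 + 0·1 + 3.6·-0.5 + 1.1·1 + 0·-0.5.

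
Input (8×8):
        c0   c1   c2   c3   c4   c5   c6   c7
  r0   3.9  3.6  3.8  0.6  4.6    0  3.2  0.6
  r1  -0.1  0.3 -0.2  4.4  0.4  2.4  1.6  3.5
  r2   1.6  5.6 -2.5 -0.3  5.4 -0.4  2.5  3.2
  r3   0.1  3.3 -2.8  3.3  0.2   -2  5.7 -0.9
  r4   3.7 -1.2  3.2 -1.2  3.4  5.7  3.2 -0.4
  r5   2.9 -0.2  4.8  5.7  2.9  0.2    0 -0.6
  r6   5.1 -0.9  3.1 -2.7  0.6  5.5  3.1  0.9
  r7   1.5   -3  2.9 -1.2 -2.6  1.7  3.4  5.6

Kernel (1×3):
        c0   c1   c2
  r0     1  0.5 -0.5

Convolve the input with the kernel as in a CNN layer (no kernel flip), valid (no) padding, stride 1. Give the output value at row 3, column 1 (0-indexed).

The receptive field on the input at this output position is [3.3 -2.8 3.3]. Elementwise product with the kernel and sum: 3.3·1 + -2.8·0.5 + 3.3·-0.5.

0.25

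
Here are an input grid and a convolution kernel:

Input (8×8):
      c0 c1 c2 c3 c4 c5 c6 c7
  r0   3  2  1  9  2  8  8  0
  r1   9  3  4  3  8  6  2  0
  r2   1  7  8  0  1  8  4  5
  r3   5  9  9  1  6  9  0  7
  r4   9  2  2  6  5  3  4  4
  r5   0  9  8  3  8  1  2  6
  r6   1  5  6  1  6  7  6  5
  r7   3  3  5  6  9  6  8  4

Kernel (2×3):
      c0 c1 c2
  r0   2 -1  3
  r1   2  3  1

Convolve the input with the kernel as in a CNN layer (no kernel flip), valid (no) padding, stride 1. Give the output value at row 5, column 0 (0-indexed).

The receptive field on the input at this output position is [0 9 8 / 1 5 6]. Elementwise product with the kernel and sum: 0·2 + 9·-1 + 8·3 + 1·2 + 5·3 + 6·1.

38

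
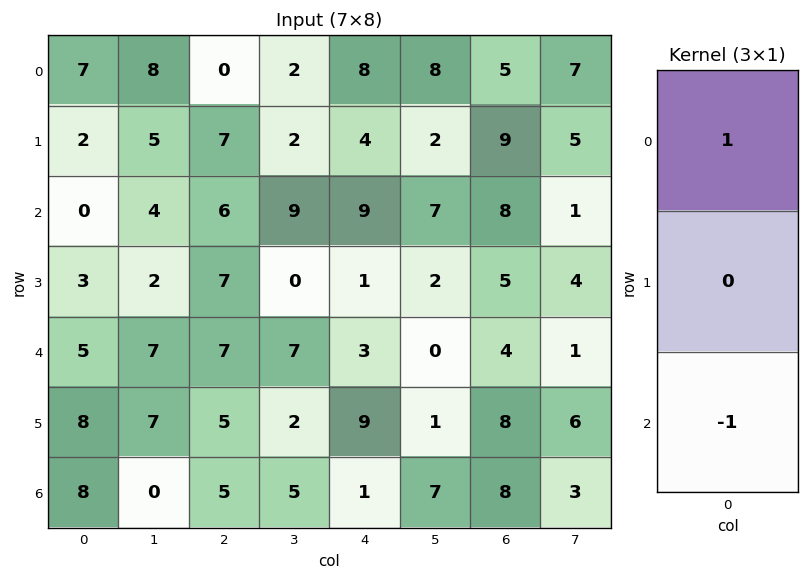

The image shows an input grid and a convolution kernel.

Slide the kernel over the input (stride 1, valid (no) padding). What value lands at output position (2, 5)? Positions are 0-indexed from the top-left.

The receptive field on the input at this output position is [7 / 2 / 0]. Elementwise product with the kernel and sum: 7·1 + 0·-1.

7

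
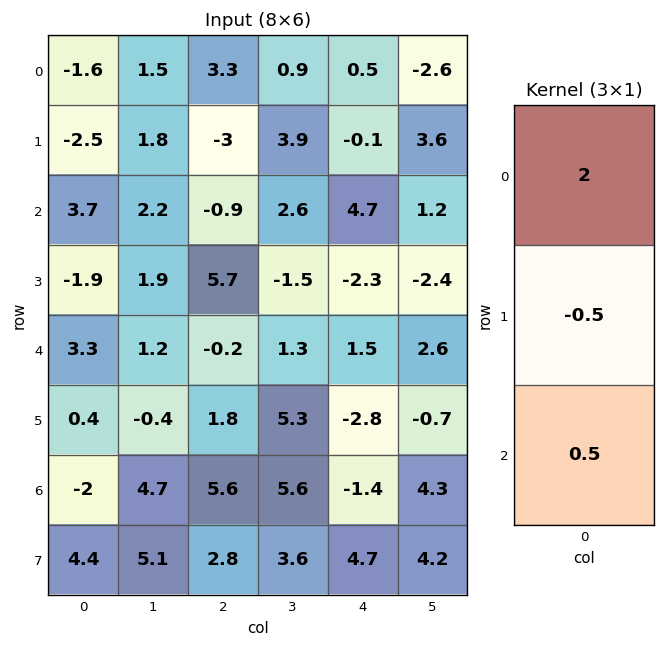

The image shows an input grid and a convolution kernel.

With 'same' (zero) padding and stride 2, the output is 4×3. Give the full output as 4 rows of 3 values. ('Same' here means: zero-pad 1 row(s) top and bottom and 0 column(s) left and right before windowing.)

-0.45 -3.15 -0.3
-7.8 -2.7 -3.7
-5.25 12.4 -6.75
4 2.2 -2.55

Output[0,0]: The receptive field on the zero-padded input at this output position is [0 / -1.6 / -2.5]. Elementwise product with the kernel and sum: 0·2 + -1.6·-0.5 + -2.5·0.5.
Output[0,1]: The receptive field on the zero-padded input at this output position is [0 / 3.3 / -3]. Elementwise product with the kernel and sum: 0·2 + 3.3·-0.5 + -3·0.5.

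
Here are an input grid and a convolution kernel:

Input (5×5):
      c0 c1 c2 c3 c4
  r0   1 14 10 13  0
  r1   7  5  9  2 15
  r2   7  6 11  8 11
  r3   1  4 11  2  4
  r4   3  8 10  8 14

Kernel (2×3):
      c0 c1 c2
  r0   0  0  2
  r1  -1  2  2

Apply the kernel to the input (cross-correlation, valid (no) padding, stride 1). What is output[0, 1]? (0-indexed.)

43

The receptive field on the input at this output position is [14 10 13 / 5 9 2]. Elementwise product with the kernel and sum: 13·2 + 5·-1 + 9·2 + 2·2.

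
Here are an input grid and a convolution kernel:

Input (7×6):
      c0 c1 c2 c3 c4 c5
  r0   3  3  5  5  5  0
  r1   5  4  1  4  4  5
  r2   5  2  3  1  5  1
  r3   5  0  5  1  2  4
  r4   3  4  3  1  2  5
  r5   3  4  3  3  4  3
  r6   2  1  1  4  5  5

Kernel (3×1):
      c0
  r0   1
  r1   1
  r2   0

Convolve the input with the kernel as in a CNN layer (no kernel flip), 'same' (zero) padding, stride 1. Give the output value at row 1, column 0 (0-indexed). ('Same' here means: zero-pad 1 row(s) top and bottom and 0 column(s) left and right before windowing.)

8

The receptive field on the zero-padded input at this output position is [3 / 5 / 5]. Elementwise product with the kernel and sum: 3·1 + 5·1.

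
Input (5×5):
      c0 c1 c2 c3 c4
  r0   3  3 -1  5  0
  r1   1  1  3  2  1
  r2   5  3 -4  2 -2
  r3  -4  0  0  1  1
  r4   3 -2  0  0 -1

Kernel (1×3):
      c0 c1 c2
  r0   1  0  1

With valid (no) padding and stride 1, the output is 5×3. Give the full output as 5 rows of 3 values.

2 8 -1
4 3 4
1 5 -6
-4 1 1
3 -2 -1

Output[0,0]: The receptive field on the input at this output position is [3 3 -1]. Elementwise product with the kernel and sum: 3·1 + -1·1.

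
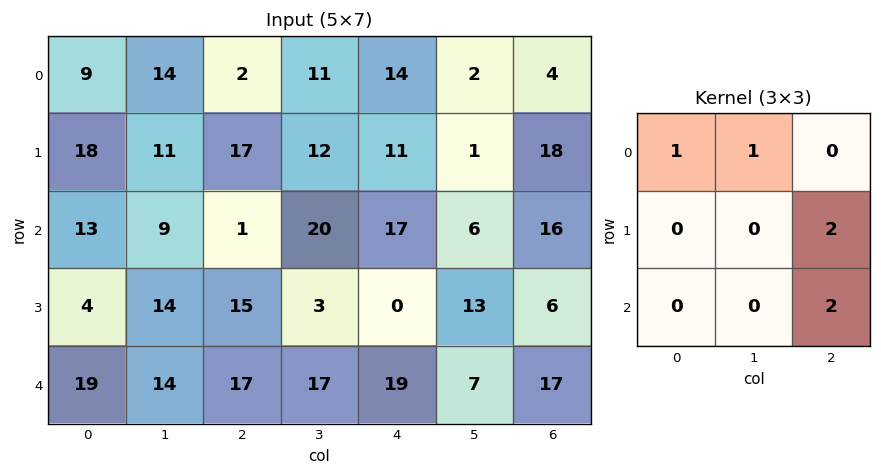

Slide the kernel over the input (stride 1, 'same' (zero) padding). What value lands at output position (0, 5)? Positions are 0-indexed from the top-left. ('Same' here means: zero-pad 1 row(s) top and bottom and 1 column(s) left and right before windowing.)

The receptive field on the zero-padded input at this output position is [0 0 0 / 14 2 4 / 11 1 18]. Elementwise product with the kernel and sum: 0·1 + 0·1 + 4·2 + 18·2.

44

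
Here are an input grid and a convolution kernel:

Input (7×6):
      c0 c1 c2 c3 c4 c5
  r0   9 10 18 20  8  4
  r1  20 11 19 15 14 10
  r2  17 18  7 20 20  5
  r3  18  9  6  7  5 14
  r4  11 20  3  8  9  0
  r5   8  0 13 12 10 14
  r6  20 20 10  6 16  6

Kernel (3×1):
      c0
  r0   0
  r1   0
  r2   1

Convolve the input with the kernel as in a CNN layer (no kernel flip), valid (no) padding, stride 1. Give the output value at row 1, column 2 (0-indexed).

6

The receptive field on the input at this output position is [19 / 7 / 6]. Elementwise product with the kernel and sum: 6·1.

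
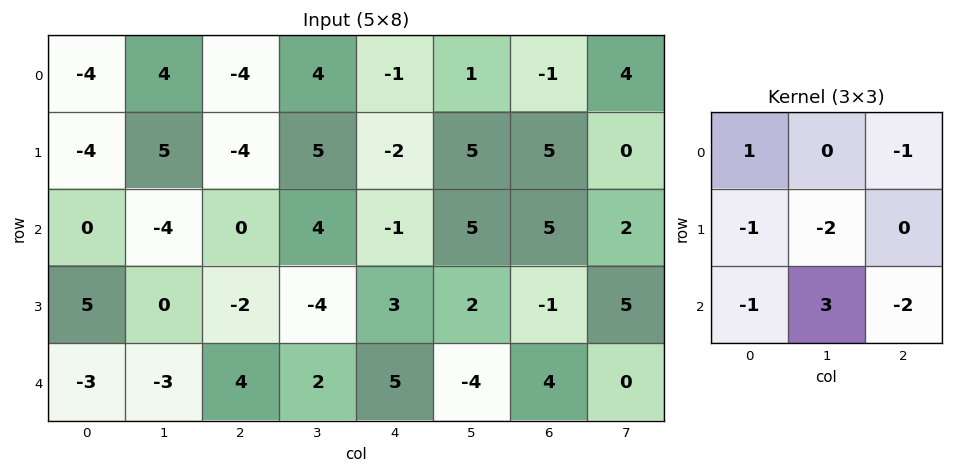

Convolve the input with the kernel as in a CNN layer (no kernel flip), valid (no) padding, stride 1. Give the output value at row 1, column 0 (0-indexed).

The receptive field on the input at this output position is [-4 5 -4 / 0 -4 0 / 5 0 -2]. Elementwise product with the kernel and sum: -4·1 + -4·-1 + 0·-1 + -4·-2 + 5·-1 + 0·3 + -2·-2.

7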